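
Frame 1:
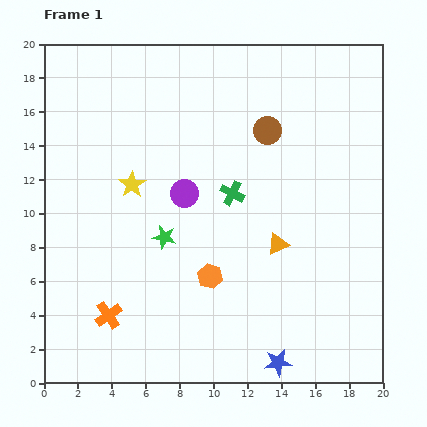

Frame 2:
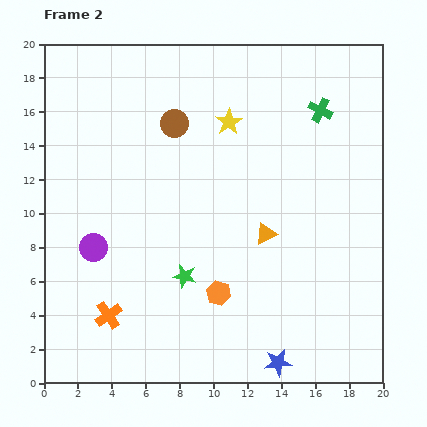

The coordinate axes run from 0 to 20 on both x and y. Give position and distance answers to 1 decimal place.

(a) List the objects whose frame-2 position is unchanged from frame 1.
the blue star, the orange cross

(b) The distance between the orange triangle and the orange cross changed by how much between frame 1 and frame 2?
-0.3

Distance in frame 1: 10.8. Distance in frame 2: 10.5.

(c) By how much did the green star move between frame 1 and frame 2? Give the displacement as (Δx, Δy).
(1.2, -2.3)

The green star was at (7.1, 8.6) in frame 1 and (8.3, 6.3) in frame 2.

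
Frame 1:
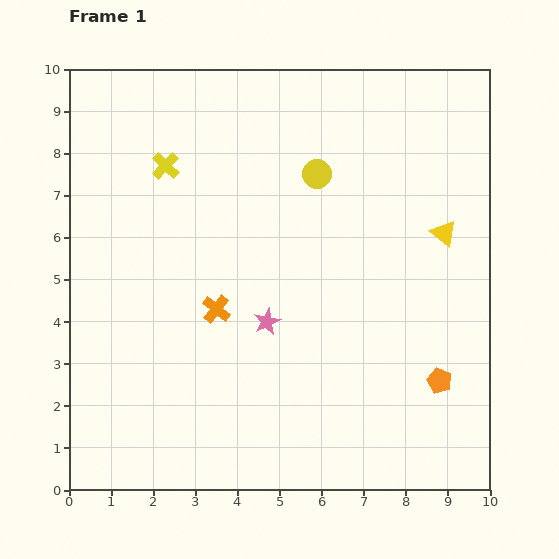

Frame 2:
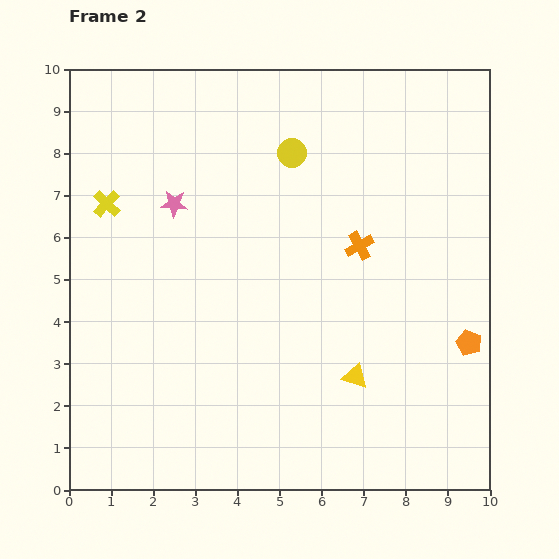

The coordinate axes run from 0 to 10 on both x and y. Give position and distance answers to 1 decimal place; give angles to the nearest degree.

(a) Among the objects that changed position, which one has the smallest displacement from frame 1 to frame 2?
the yellow circle

(moved 0.8)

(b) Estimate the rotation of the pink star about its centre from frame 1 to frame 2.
31° clockwise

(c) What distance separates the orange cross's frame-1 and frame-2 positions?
3.7

The orange cross moved from (3.5, 4.3) to (6.9, 5.8), a distance of √(3.4² + 1.5²) ≈ 3.7.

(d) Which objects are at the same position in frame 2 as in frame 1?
none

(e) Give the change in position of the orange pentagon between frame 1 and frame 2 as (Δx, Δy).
(0.7, 0.9)

The orange pentagon was at (8.8, 2.6) in frame 1 and (9.5, 3.5) in frame 2.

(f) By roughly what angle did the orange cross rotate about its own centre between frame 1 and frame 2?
23° clockwise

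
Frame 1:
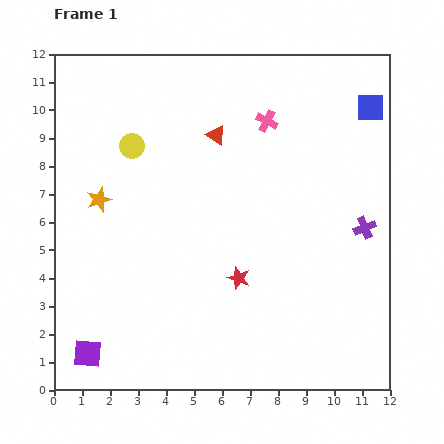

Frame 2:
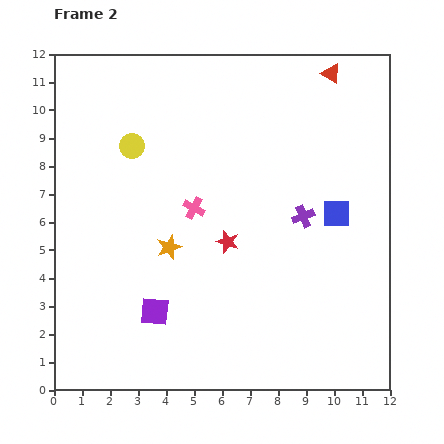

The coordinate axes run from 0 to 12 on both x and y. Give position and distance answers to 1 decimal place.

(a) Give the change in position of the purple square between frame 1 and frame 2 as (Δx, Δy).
(2.4, 1.5)

The purple square was at (1.2, 1.3) in frame 1 and (3.6, 2.8) in frame 2.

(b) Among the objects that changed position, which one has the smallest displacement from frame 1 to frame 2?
the red star

(moved 1.4)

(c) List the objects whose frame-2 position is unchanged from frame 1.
the yellow circle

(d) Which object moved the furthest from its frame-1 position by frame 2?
the red triangle

(moved 4.7; next 4.0)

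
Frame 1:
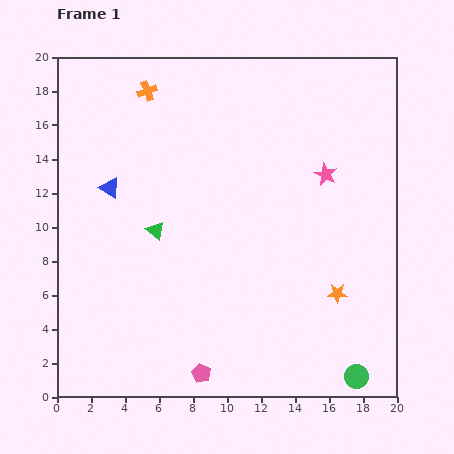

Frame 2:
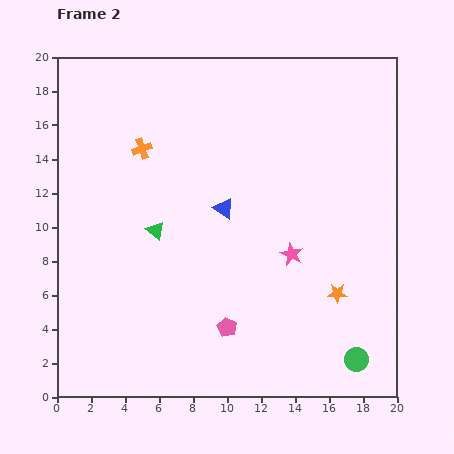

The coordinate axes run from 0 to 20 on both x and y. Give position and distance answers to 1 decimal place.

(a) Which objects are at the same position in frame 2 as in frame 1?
the orange star, the green triangle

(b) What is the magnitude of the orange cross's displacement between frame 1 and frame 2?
3.4

The orange cross moved from (5.3, 18.0) to (5.0, 14.6), a distance of √(0.3² + 3.4²) ≈ 3.4.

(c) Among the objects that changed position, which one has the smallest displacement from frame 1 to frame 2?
the green circle

(moved 1.0)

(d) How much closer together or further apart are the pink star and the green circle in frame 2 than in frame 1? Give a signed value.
-4.7

Distance in frame 1: 12.0. Distance in frame 2: 7.3.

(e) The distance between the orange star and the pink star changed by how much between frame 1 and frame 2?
-3.5

Distance in frame 1: 7.0. Distance in frame 2: 3.5.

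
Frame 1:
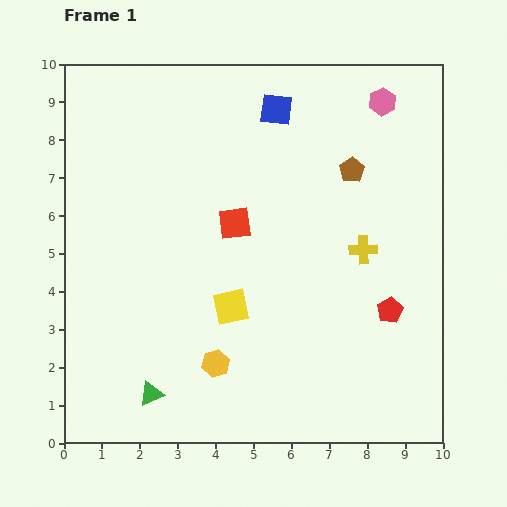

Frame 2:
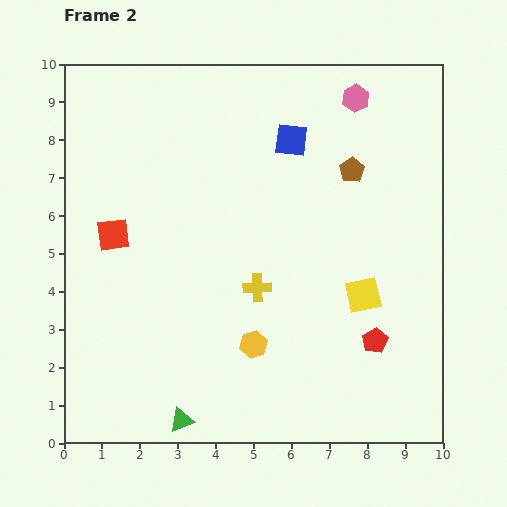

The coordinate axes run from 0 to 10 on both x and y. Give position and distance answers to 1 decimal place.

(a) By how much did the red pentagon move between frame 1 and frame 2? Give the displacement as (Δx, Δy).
(-0.4, -0.8)

The red pentagon was at (8.6, 3.5) in frame 1 and (8.2, 2.7) in frame 2.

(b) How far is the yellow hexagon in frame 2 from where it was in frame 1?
1.1

The yellow hexagon moved from (4.0, 2.1) to (5.0, 2.6), a distance of √(1.0² + 0.5²) ≈ 1.1.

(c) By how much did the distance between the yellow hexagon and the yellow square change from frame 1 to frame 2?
+1.6

Distance in frame 1: 1.6. Distance in frame 2: 3.2.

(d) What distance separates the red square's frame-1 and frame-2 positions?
3.2

The red square moved from (4.5, 5.8) to (1.3, 5.5), a distance of √(3.2² + 0.3²) ≈ 3.2.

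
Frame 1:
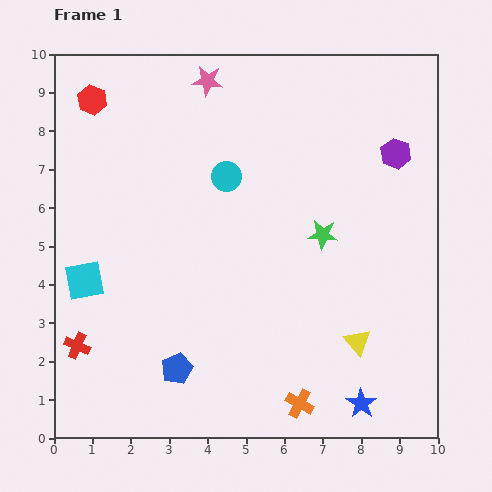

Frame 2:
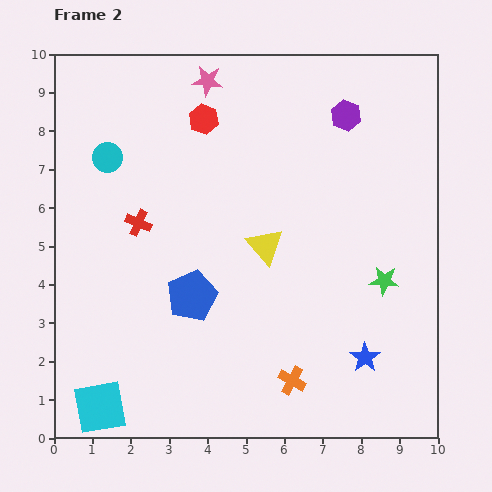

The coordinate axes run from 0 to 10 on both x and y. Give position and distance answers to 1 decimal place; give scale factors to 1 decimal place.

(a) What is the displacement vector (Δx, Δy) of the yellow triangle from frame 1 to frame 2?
(-2.4, 2.5)

The yellow triangle was at (7.9, 2.5) in frame 1 and (5.5, 5.0) in frame 2.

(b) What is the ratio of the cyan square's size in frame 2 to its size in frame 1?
1.4×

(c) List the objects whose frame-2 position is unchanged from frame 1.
the pink star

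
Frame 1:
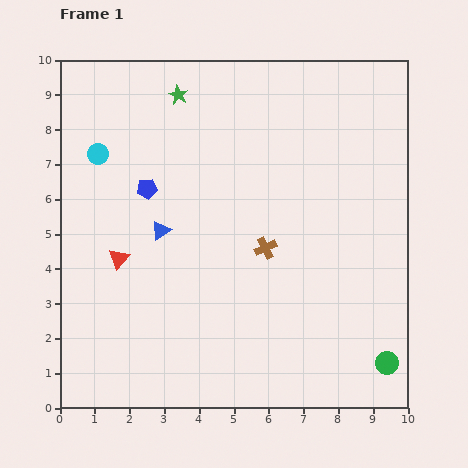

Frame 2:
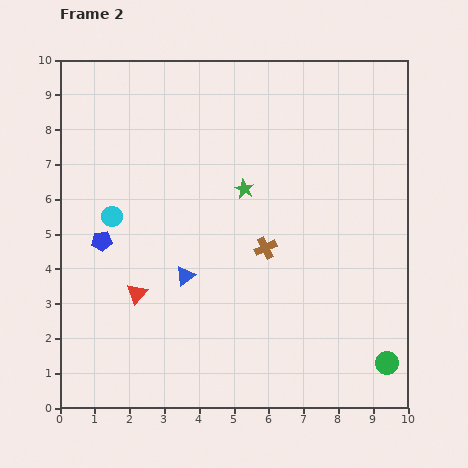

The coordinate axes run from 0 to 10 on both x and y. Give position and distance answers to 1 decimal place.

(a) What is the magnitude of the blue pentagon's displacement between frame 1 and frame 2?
2.0

The blue pentagon moved from (2.5, 6.3) to (1.2, 4.8), a distance of √(1.3² + 1.5²) ≈ 2.0.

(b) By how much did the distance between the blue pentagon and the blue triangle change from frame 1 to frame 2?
+1.3

Distance in frame 1: 1.3. Distance in frame 2: 2.6.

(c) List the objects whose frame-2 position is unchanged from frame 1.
the brown cross, the green circle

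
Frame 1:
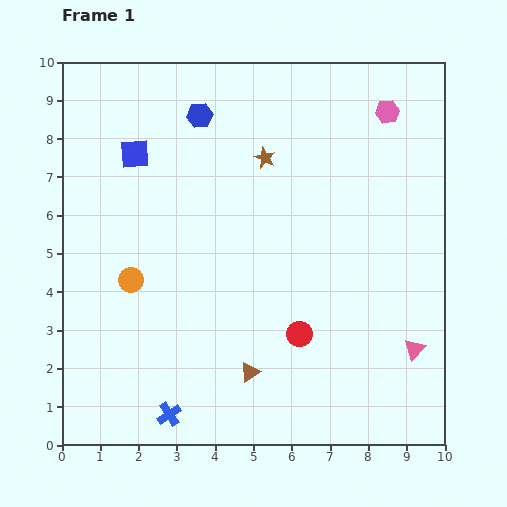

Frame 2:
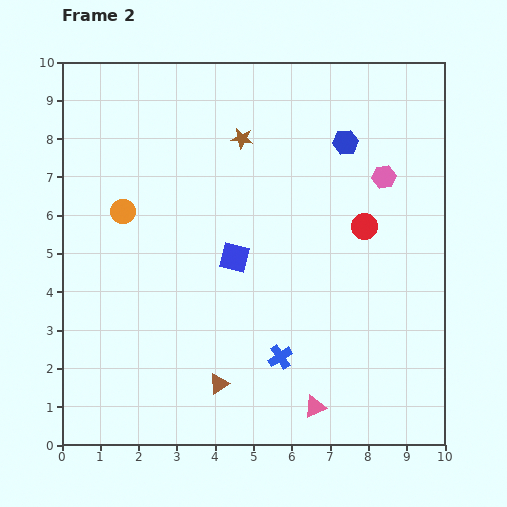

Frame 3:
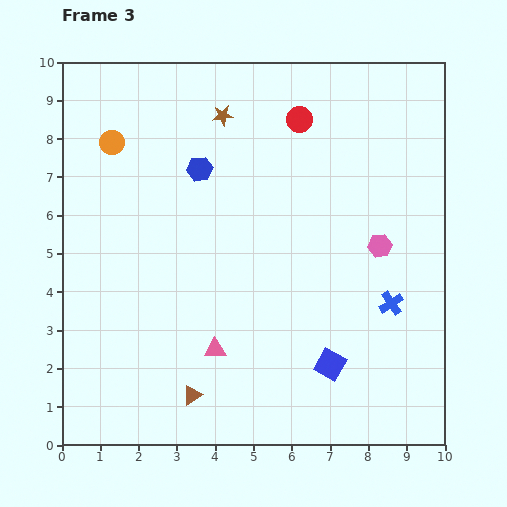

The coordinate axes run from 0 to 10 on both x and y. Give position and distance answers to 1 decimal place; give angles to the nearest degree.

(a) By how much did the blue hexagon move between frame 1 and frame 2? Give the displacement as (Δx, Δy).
(3.8, -0.7)

The blue hexagon was at (3.6, 8.6) in frame 1 and (7.4, 7.9) in frame 2.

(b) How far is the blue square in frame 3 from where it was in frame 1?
7.5

The blue square moved from (1.9, 7.6) to (7.0, 2.1), a distance of √(5.1² + 5.5²) ≈ 7.5.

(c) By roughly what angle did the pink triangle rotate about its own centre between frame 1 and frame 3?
45° clockwise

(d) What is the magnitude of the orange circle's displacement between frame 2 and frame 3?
1.8

The orange circle moved from (1.6, 6.1) to (1.3, 7.9), a distance of √(0.3² + 1.8²) ≈ 1.8.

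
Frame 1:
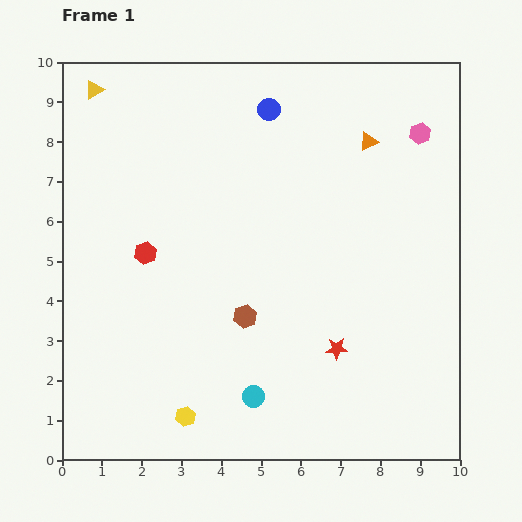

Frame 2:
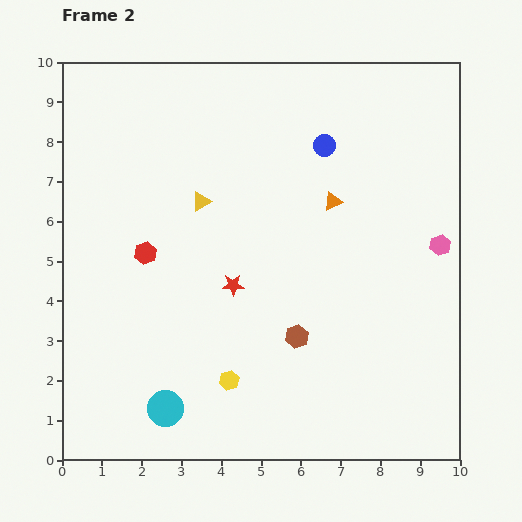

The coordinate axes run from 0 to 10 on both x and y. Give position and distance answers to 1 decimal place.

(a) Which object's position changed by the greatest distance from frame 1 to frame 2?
the yellow triangle

(moved 3.9; next 3.1)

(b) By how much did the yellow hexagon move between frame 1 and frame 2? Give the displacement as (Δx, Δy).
(1.1, 0.9)

The yellow hexagon was at (3.1, 1.1) in frame 1 and (4.2, 2.0) in frame 2.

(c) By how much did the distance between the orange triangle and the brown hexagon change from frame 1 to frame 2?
-1.9

Distance in frame 1: 5.4. Distance in frame 2: 3.5.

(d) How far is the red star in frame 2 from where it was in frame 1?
3.1

The red star moved from (6.9, 2.8) to (4.3, 4.4), a distance of √(2.6² + 1.6²) ≈ 3.1.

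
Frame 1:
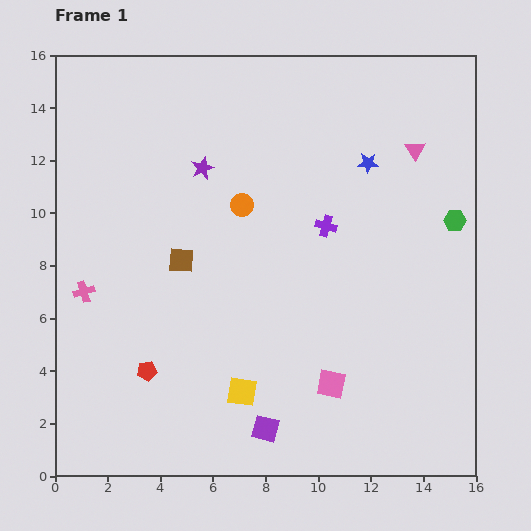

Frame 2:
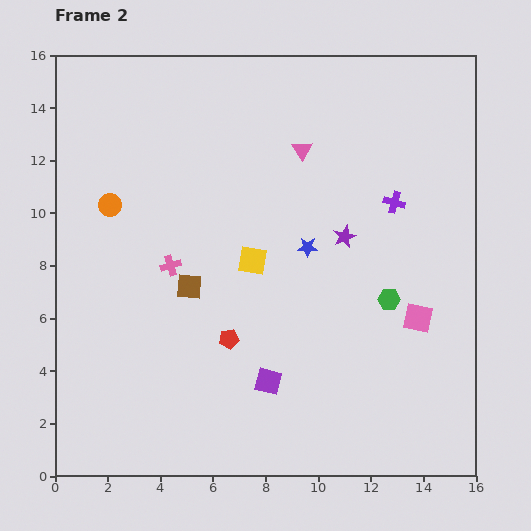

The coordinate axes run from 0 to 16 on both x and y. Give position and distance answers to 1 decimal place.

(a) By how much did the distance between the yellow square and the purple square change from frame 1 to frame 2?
+2.9

Distance in frame 1: 1.7. Distance in frame 2: 4.6.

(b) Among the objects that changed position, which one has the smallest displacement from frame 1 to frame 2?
the brown square

(moved 1.0)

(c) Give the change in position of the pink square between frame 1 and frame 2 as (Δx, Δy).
(3.3, 2.5)

The pink square was at (10.5, 3.5) in frame 1 and (13.8, 6.0) in frame 2.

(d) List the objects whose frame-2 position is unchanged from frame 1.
none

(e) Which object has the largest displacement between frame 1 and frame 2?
the purple star

(moved 6.0; next 5.0)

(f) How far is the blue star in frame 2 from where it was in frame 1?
3.9

The blue star moved from (11.9, 11.9) to (9.6, 8.7), a distance of √(2.3² + 3.2²) ≈ 3.9.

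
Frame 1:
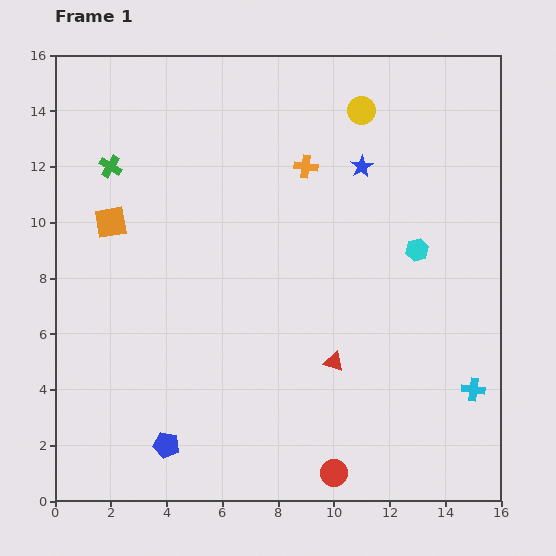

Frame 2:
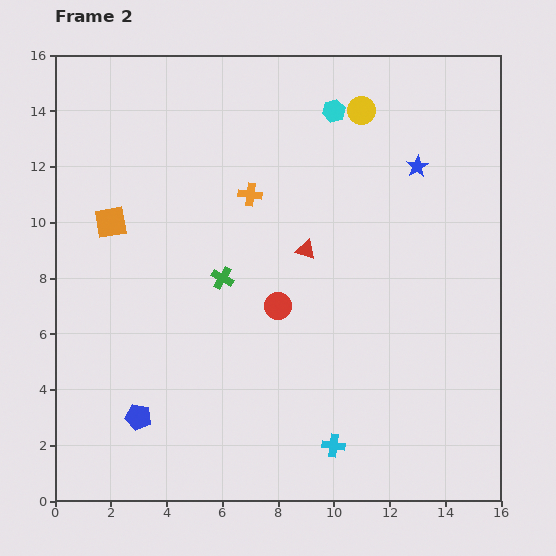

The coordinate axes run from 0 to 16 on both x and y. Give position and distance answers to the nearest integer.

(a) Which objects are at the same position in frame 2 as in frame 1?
the yellow circle, the orange square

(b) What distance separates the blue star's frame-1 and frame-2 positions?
2

The blue star moved from (11, 12) to (13, 12), a distance of √(2² + 0²) ≈ 2.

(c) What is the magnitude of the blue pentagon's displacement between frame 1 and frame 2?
1

The blue pentagon moved from (4, 2) to (3, 3), a distance of √(1² + 1²) ≈ 1.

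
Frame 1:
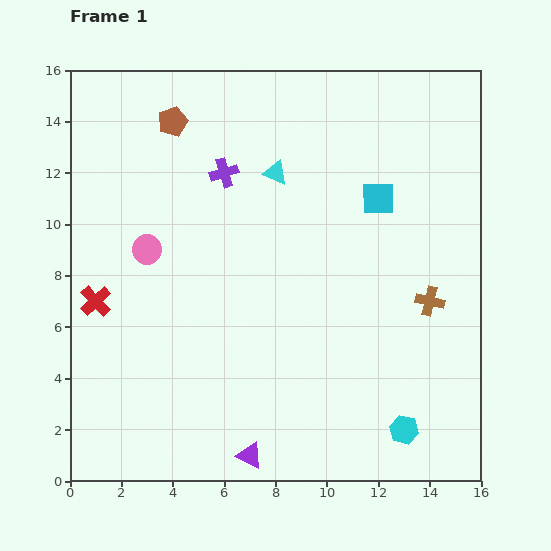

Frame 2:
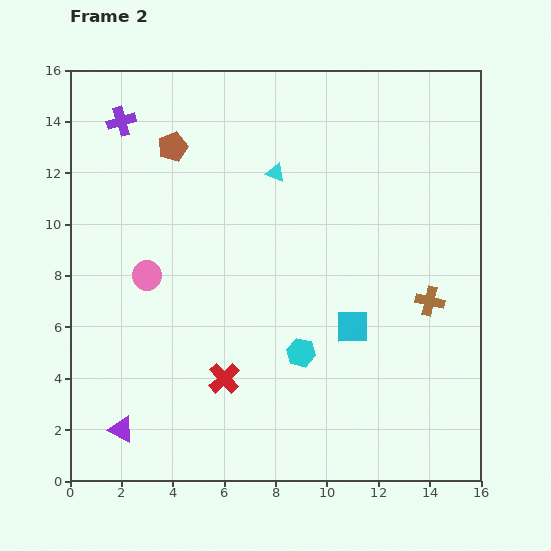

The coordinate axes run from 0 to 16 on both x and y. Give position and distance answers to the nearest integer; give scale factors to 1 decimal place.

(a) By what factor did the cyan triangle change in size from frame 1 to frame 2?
0.8×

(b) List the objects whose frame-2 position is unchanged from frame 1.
the brown cross, the cyan triangle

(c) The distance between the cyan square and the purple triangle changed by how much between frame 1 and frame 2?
-1

Distance in frame 1: 11. Distance in frame 2: 10.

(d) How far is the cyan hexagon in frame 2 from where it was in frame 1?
5

The cyan hexagon moved from (13, 2) to (9, 5), a distance of √(4² + 3²) ≈ 5.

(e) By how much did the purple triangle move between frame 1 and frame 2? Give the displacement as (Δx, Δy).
(-5, 1)

The purple triangle was at (7, 1) in frame 1 and (2, 2) in frame 2.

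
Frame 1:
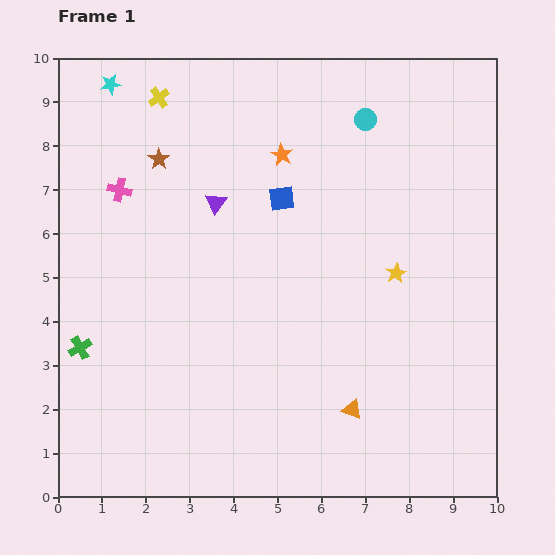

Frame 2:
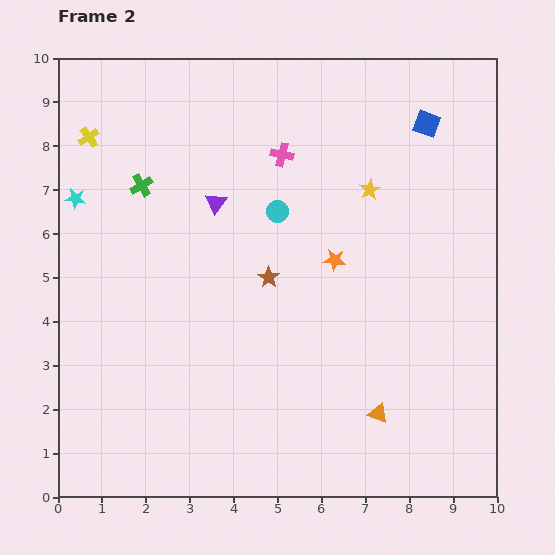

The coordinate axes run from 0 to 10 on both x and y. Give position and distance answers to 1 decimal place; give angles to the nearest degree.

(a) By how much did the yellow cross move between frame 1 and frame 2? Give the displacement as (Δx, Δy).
(-1.6, -0.9)

The yellow cross was at (2.3, 9.1) in frame 1 and (0.7, 8.2) in frame 2.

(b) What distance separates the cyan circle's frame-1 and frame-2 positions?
2.9

The cyan circle moved from (7.0, 8.6) to (5.0, 6.5), a distance of √(2.0² + 2.1²) ≈ 2.9.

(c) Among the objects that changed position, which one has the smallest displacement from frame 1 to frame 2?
the orange triangle

(moved 0.6)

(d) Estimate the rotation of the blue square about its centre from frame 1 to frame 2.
28° clockwise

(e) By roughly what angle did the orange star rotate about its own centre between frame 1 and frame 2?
23° counter-clockwise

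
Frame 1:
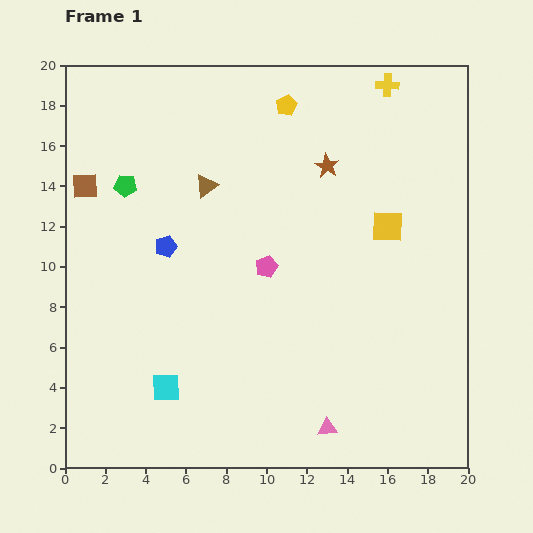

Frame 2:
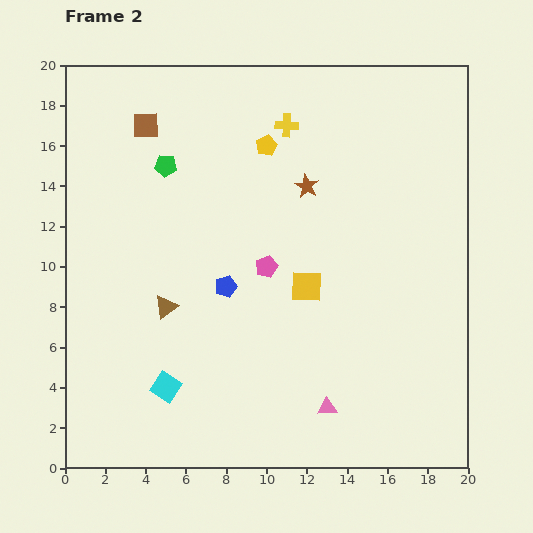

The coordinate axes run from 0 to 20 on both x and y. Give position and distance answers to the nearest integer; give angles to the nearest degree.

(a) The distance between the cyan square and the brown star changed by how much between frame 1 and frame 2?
-2

Distance in frame 1: 14. Distance in frame 2: 12.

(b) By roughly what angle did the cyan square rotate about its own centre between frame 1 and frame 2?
35° clockwise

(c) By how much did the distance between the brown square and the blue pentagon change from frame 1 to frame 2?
+4

Distance in frame 1: 5. Distance in frame 2: 9.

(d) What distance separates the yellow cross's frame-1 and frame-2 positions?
5

The yellow cross moved from (16, 19) to (11, 17), a distance of √(5² + 2²) ≈ 5.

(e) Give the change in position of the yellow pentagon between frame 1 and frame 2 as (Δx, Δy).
(-1, -2)

The yellow pentagon was at (11, 18) in frame 1 and (10, 16) in frame 2.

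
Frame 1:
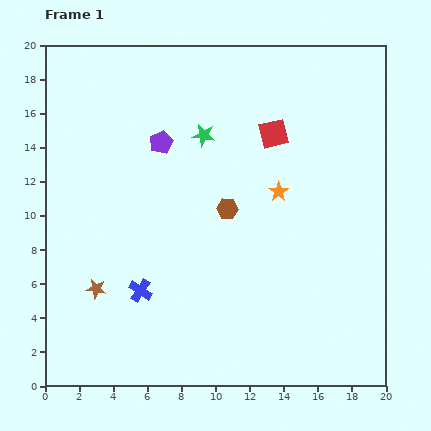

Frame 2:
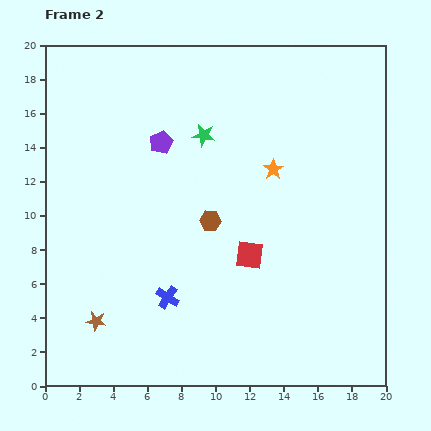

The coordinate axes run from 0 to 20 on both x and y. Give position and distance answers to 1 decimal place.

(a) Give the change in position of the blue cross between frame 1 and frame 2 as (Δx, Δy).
(1.6, -0.4)

The blue cross was at (5.6, 5.6) in frame 1 and (7.2, 5.2) in frame 2.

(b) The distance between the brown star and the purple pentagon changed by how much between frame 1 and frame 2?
+1.8

Distance in frame 1: 9.4. Distance in frame 2: 11.2.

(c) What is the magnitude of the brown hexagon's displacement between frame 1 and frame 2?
1.2

The brown hexagon moved from (10.7, 10.4) to (9.7, 9.7), a distance of √(1.0² + 0.7²) ≈ 1.2.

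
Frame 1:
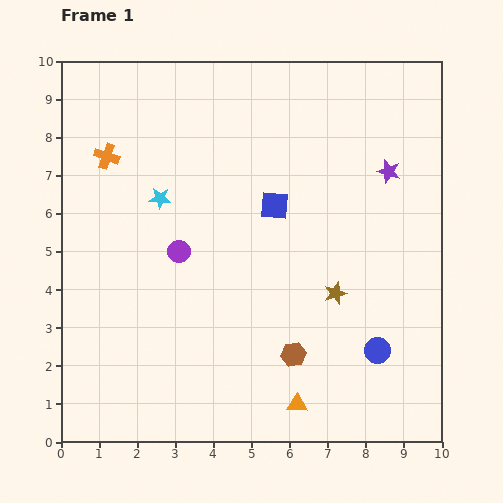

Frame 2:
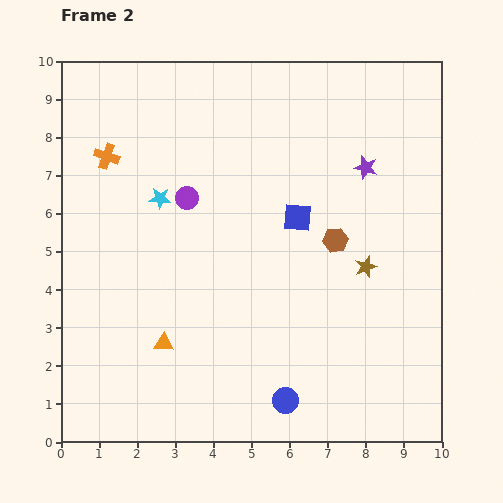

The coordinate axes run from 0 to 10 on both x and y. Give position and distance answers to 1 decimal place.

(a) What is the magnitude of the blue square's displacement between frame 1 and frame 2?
0.7

The blue square moved from (5.6, 6.2) to (6.2, 5.9), a distance of √(0.6² + 0.3²) ≈ 0.7.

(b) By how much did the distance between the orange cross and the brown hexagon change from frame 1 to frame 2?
-0.7

Distance in frame 1: 7.1. Distance in frame 2: 6.4.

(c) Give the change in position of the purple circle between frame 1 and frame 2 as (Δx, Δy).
(0.2, 1.4)

The purple circle was at (3.1, 5.0) in frame 1 and (3.3, 6.4) in frame 2.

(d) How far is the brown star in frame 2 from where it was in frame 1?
1.1

The brown star moved from (7.2, 3.9) to (8.0, 4.6), a distance of √(0.8² + 0.7²) ≈ 1.1.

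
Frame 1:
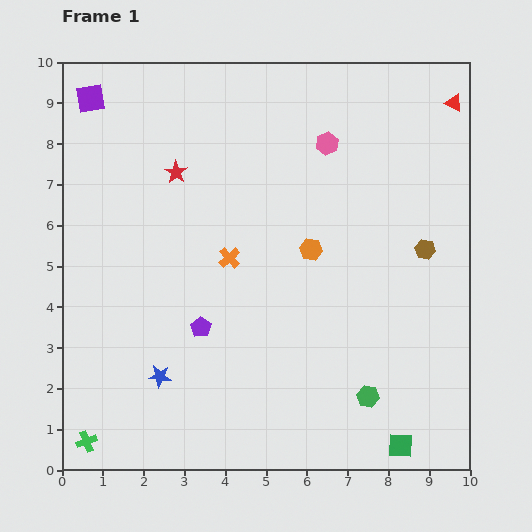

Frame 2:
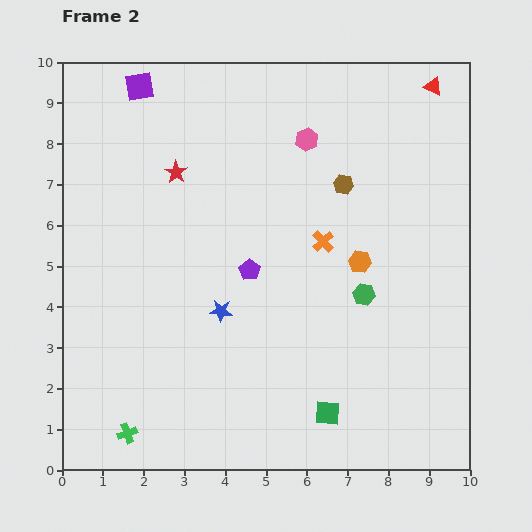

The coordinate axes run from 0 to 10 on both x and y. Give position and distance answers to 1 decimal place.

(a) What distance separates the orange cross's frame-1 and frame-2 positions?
2.3

The orange cross moved from (4.1, 5.2) to (6.4, 5.6), a distance of √(2.3² + 0.4²) ≈ 2.3.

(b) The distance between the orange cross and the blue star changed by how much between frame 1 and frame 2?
-0.4

Distance in frame 1: 3.4. Distance in frame 2: 3.0.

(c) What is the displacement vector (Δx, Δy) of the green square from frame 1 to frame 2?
(-1.8, 0.8)

The green square was at (8.3, 0.6) in frame 1 and (6.5, 1.4) in frame 2.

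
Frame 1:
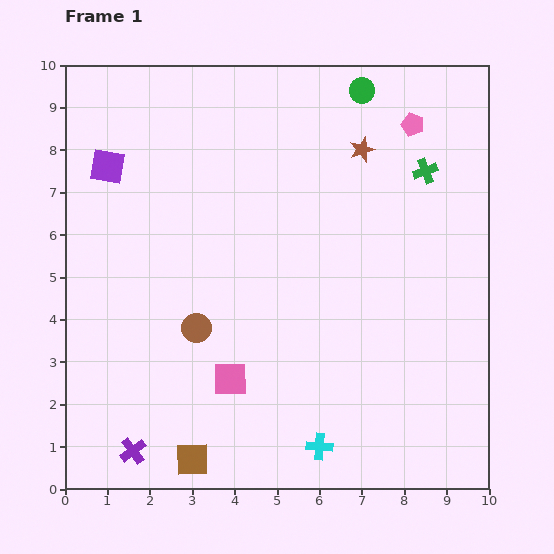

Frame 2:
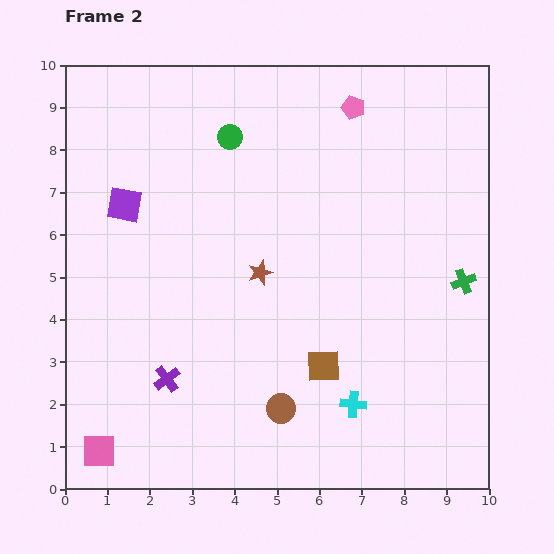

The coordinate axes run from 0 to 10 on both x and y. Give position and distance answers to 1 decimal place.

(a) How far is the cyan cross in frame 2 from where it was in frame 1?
1.3

The cyan cross moved from (6.0, 1.0) to (6.8, 2.0), a distance of √(0.8² + 1.0²) ≈ 1.3.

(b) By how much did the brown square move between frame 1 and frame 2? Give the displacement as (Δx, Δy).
(3.1, 2.2)

The brown square was at (3.0, 0.7) in frame 1 and (6.1, 2.9) in frame 2.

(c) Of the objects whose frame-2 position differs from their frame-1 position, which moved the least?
the purple square

(moved 1.0)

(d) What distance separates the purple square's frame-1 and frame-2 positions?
1.0

The purple square moved from (1.0, 7.6) to (1.4, 6.7), a distance of √(0.4² + 0.9²) ≈ 1.0.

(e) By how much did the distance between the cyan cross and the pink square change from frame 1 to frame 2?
+3.5

Distance in frame 1: 2.6. Distance in frame 2: 6.1.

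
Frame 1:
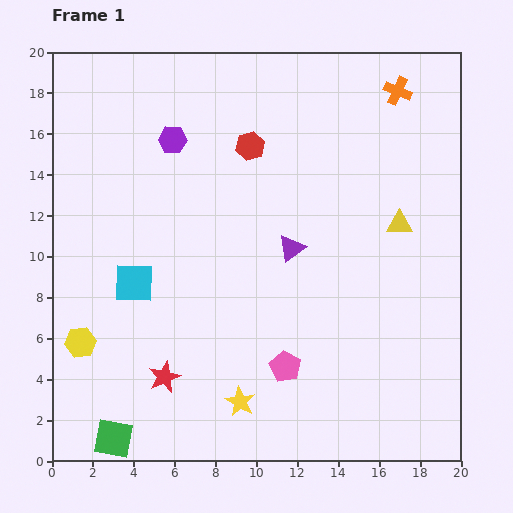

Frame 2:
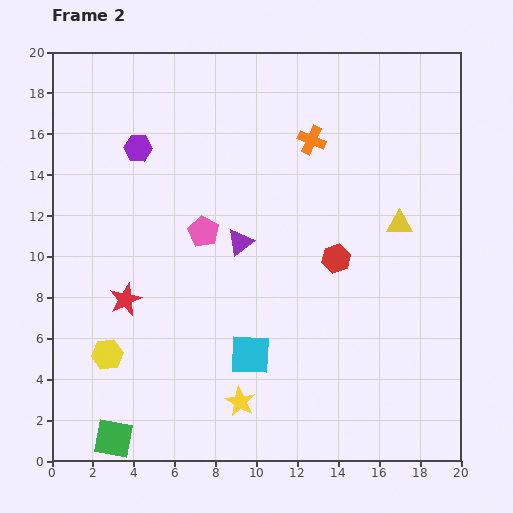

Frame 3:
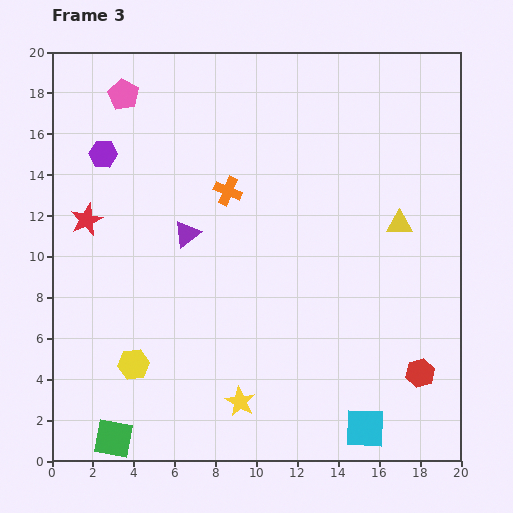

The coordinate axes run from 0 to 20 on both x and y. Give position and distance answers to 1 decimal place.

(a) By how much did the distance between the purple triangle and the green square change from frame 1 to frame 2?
-1.3

Distance in frame 1: 12.7. Distance in frame 2: 11.4.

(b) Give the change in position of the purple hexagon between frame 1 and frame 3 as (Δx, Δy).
(-3.4, -0.7)

The purple hexagon was at (5.9, 15.7) in frame 1 and (2.5, 15.0) in frame 3.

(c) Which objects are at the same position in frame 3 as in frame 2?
the yellow triangle, the yellow star, the green square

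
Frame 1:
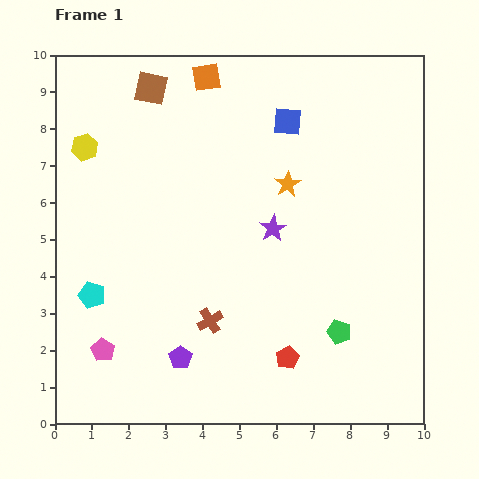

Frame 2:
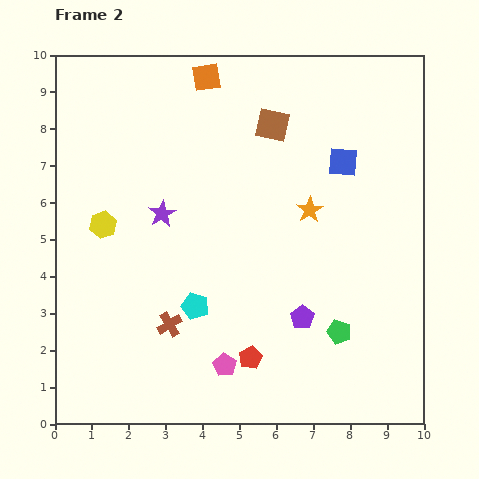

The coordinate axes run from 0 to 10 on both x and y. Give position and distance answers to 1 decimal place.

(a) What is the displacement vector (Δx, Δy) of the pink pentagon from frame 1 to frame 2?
(3.3, -0.4)

The pink pentagon was at (1.3, 2.0) in frame 1 and (4.6, 1.6) in frame 2.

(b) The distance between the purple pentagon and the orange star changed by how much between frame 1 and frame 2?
-2.6

Distance in frame 1: 5.5. Distance in frame 2: 2.9.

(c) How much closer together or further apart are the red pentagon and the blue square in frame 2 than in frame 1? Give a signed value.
-0.5

Distance in frame 1: 6.4. Distance in frame 2: 5.9.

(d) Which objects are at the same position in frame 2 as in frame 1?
the green pentagon, the orange square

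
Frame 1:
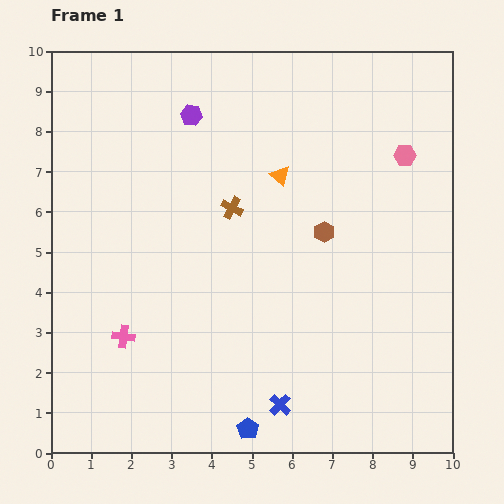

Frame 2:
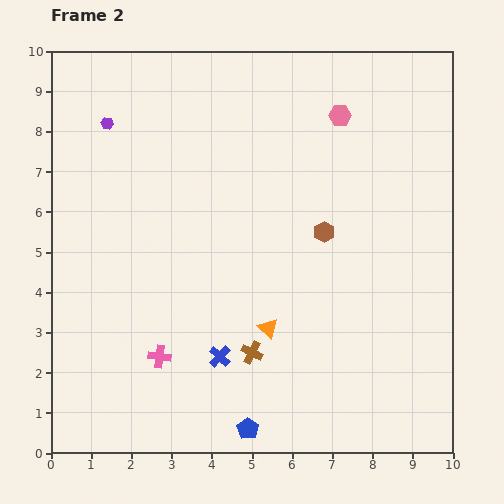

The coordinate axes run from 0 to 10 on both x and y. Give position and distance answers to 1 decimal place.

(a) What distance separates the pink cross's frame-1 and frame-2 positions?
1.0

The pink cross moved from (1.8, 2.9) to (2.7, 2.4), a distance of √(0.9² + 0.5²) ≈ 1.0.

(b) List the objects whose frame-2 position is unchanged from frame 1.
the blue pentagon, the brown hexagon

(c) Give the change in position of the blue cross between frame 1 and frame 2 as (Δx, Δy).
(-1.5, 1.2)

The blue cross was at (5.7, 1.2) in frame 1 and (4.2, 2.4) in frame 2.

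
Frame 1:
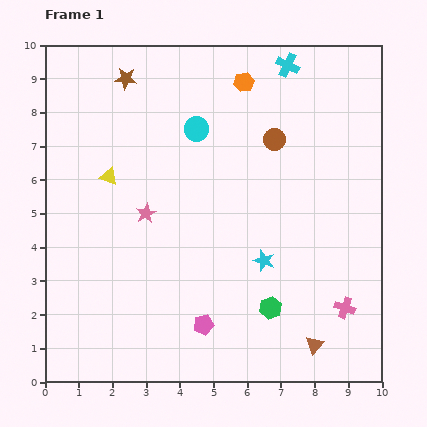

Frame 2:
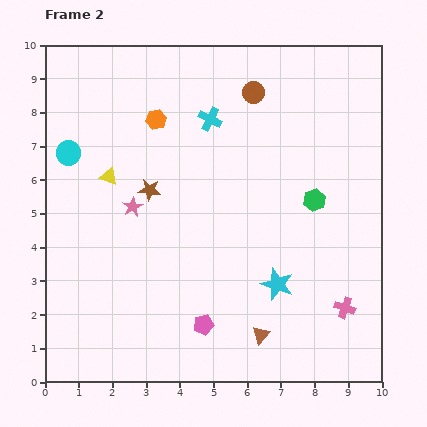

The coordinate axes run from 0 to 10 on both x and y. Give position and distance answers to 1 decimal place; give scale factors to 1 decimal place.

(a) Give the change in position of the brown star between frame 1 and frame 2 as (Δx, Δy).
(0.7, -3.3)

The brown star was at (2.4, 9.0) in frame 1 and (3.1, 5.7) in frame 2.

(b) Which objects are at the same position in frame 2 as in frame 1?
the pink cross, the yellow triangle, the pink pentagon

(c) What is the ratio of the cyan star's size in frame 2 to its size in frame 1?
1.6×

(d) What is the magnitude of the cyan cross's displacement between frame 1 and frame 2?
2.8

The cyan cross moved from (7.2, 9.4) to (4.9, 7.8), a distance of √(2.3² + 1.6²) ≈ 2.8.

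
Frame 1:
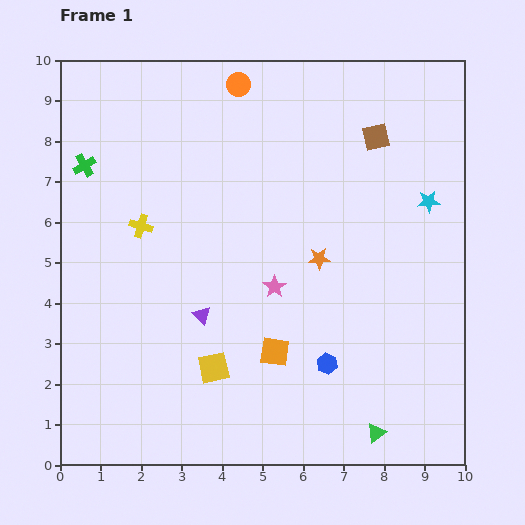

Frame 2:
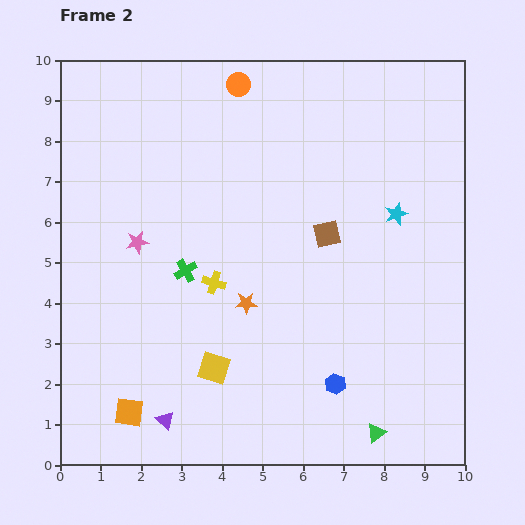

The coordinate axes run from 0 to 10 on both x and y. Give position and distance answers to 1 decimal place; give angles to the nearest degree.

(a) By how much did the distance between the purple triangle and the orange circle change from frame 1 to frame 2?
+2.7

Distance in frame 1: 5.8. Distance in frame 2: 8.5.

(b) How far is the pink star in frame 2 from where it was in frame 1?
3.6

The pink star moved from (5.3, 4.4) to (1.9, 5.5), a distance of √(3.4² + 1.1²) ≈ 3.6.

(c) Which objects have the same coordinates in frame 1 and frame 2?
the orange circle, the yellow square, the green triangle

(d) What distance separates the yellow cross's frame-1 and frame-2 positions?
2.3

The yellow cross moved from (2.0, 5.9) to (3.8, 4.5), a distance of √(1.8² + 1.4²) ≈ 2.3.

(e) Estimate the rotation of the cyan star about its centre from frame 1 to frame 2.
15° counter-clockwise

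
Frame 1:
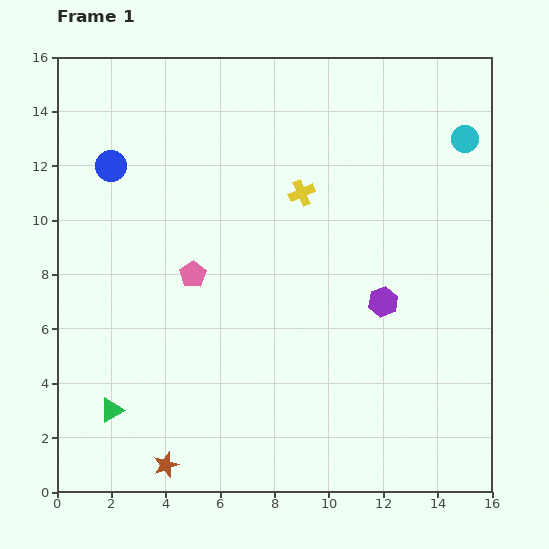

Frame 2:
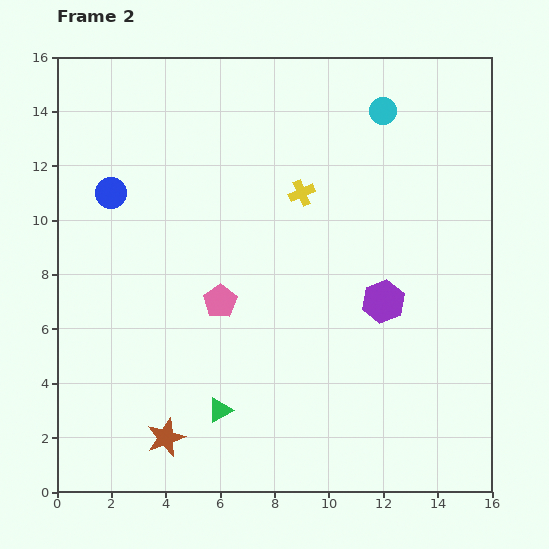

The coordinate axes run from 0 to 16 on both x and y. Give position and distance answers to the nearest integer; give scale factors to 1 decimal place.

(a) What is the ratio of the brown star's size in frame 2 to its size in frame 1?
1.5×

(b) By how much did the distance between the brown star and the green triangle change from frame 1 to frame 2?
-1

Distance in frame 1: 3. Distance in frame 2: 2.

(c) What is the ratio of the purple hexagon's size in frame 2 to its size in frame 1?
1.4×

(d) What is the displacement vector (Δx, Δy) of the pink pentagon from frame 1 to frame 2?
(1, -1)

The pink pentagon was at (5, 8) in frame 1 and (6, 7) in frame 2.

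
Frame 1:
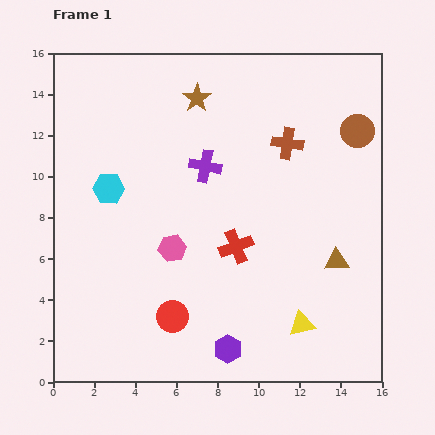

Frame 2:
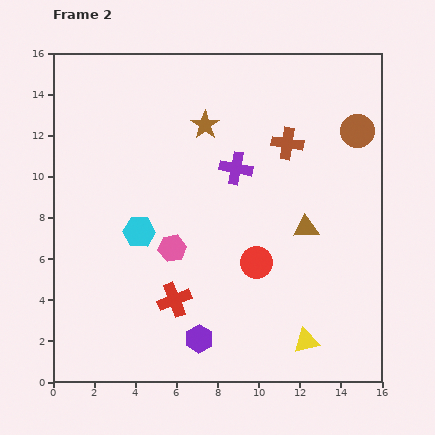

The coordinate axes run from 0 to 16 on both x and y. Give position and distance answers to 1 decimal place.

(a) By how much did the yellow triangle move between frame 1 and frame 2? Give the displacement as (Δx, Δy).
(0.2, -0.8)

The yellow triangle was at (12.1, 2.8) in frame 1 and (12.3, 2.0) in frame 2.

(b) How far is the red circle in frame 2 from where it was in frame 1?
4.9

The red circle moved from (5.8, 3.2) to (9.9, 5.8), a distance of √(4.1² + 2.6²) ≈ 4.9.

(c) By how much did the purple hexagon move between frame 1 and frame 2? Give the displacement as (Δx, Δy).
(-1.4, 0.5)

The purple hexagon was at (8.5, 1.6) in frame 1 and (7.1, 2.1) in frame 2.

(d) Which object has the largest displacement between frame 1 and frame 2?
the red circle

(moved 4.9; next 4.0)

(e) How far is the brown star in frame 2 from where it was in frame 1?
1.4

The brown star moved from (7.0, 13.8) to (7.4, 12.5), a distance of √(0.4² + 1.3²) ≈ 1.4.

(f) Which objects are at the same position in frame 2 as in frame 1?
the pink hexagon, the brown circle, the brown cross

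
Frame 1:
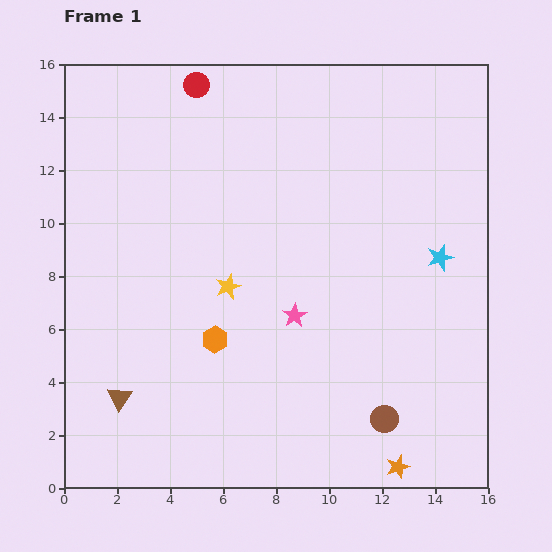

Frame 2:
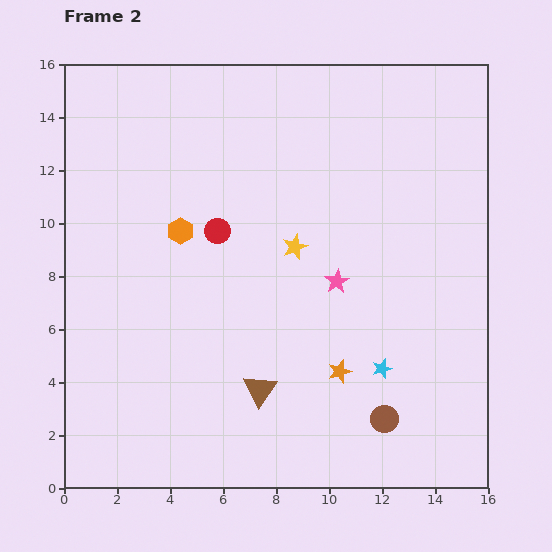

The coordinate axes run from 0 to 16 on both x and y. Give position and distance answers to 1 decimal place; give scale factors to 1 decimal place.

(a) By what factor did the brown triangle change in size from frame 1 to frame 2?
1.4×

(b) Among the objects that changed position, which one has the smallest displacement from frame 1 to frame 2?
the pink star

(moved 2.1)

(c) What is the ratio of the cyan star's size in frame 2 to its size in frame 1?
0.8×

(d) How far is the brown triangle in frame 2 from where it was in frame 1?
5.3

The brown triangle moved from (2.1, 3.4) to (7.4, 3.7), a distance of √(5.3² + 0.3²) ≈ 5.3.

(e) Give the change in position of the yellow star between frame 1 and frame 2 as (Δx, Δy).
(2.5, 1.5)

The yellow star was at (6.2, 7.6) in frame 1 and (8.7, 9.1) in frame 2.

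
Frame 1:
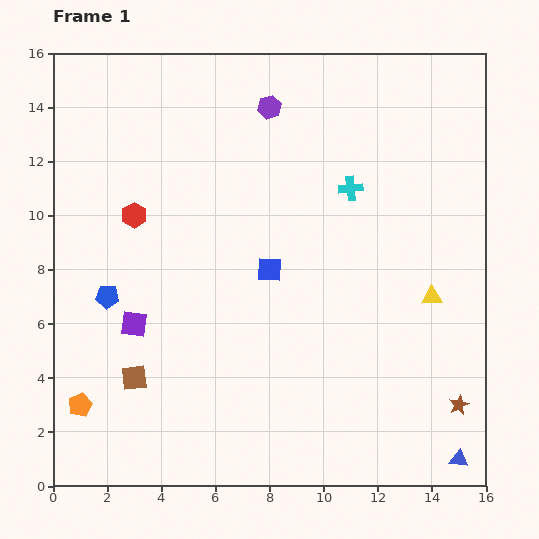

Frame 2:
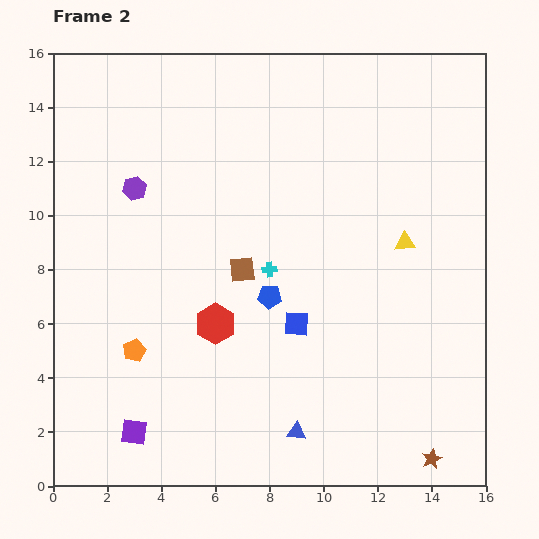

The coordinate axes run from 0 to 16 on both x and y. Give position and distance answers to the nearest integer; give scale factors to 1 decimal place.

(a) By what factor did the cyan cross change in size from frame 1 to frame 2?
0.6×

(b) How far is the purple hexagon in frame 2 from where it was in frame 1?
6

The purple hexagon moved from (8, 14) to (3, 11), a distance of √(5² + 3²) ≈ 6.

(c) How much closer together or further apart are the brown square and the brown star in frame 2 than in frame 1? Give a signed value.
-2

Distance in frame 1: 12. Distance in frame 2: 10.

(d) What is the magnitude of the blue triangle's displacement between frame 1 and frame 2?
6

The blue triangle moved from (15, 1) to (9, 2), a distance of √(6² + 1²) ≈ 6.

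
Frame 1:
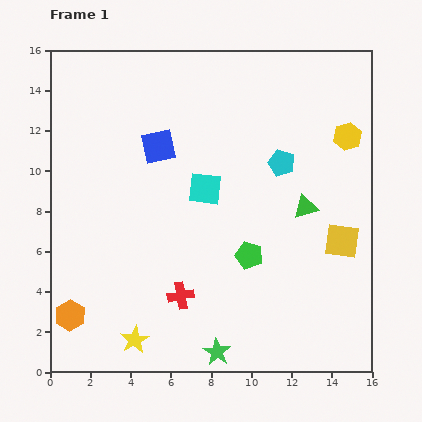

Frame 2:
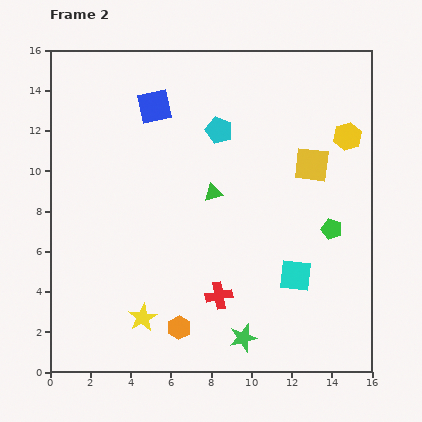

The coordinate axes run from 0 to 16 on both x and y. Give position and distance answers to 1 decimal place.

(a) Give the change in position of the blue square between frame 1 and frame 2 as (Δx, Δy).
(-0.2, 2.0)

The blue square was at (5.4, 11.2) in frame 1 and (5.2, 13.2) in frame 2.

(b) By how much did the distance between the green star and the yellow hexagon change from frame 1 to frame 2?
-1.2

Distance in frame 1: 12.5. Distance in frame 2: 11.3.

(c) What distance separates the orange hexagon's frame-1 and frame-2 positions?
5.4

The orange hexagon moved from (1.0, 2.8) to (6.4, 2.2), a distance of √(5.4² + 0.6²) ≈ 5.4.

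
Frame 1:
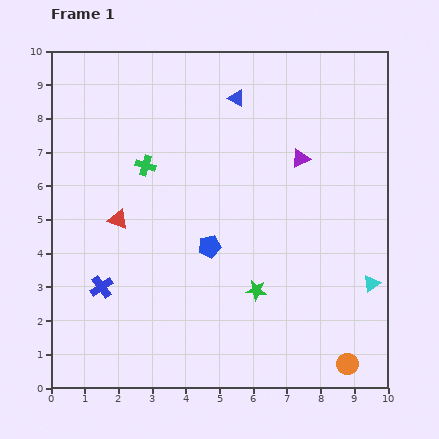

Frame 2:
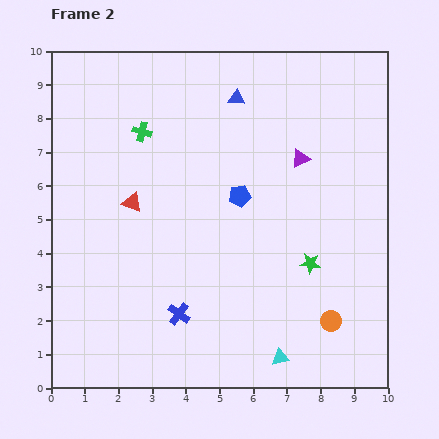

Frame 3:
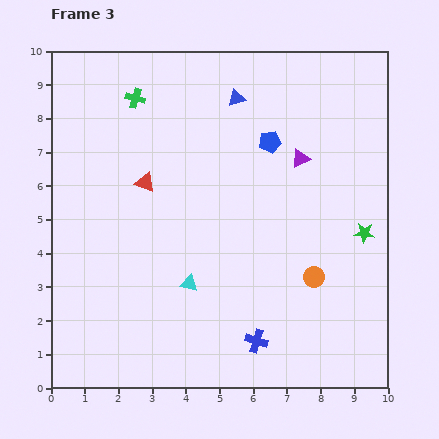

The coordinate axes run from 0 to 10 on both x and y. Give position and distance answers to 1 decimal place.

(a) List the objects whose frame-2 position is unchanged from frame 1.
the purple triangle, the blue triangle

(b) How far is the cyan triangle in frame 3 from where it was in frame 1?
5.4

The cyan triangle moved from (9.5, 3.1) to (4.1, 3.1), a distance of √(5.4² + 0.0²) ≈ 5.4.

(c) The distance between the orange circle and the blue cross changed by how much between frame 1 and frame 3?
-5.2

Distance in frame 1: 7.7. Distance in frame 3: 2.5.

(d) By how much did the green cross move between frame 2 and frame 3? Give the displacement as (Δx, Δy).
(-0.2, 1.0)

The green cross was at (2.7, 7.6) in frame 2 and (2.5, 8.6) in frame 3.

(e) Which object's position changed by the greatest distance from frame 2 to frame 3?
the cyan triangle

(moved 3.5; next 2.4)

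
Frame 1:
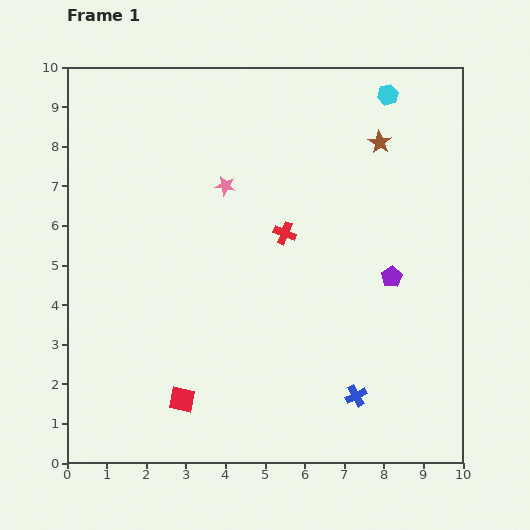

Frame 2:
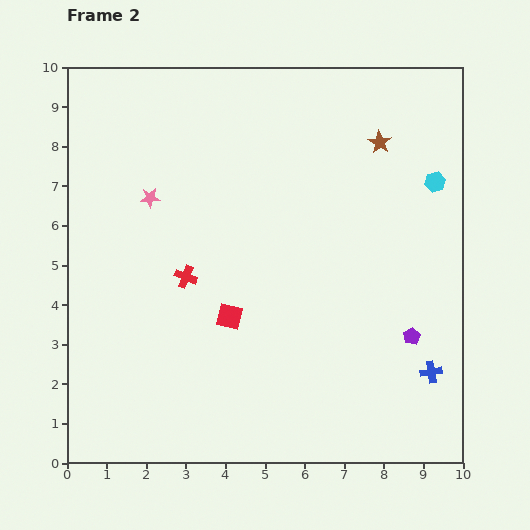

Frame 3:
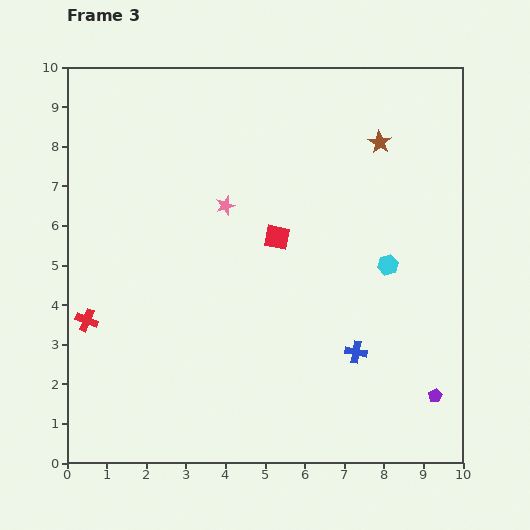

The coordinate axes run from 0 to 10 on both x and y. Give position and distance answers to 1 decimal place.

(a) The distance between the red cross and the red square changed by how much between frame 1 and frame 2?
-3.4

Distance in frame 1: 4.9. Distance in frame 2: 1.5.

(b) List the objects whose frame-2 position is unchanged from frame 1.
the brown star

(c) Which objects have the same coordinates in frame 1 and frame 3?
the brown star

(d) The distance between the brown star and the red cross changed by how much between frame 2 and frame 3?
+2.7

Distance in frame 2: 6.0. Distance in frame 3: 8.7.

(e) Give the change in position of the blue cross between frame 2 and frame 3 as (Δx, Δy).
(-1.9, 0.5)

The blue cross was at (9.2, 2.3) in frame 2 and (7.3, 2.8) in frame 3.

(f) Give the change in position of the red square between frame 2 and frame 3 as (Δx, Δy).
(1.2, 2.0)

The red square was at (4.1, 3.7) in frame 2 and (5.3, 5.7) in frame 3.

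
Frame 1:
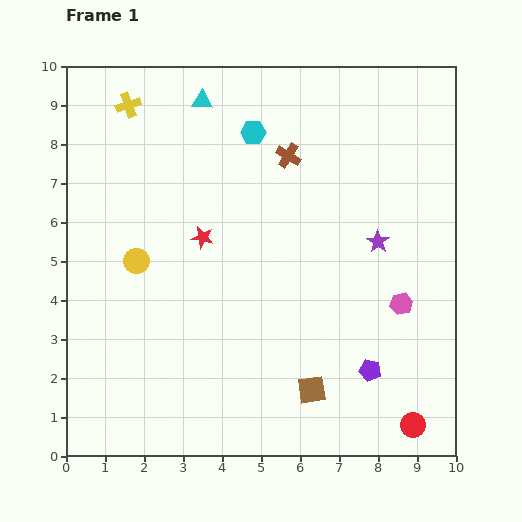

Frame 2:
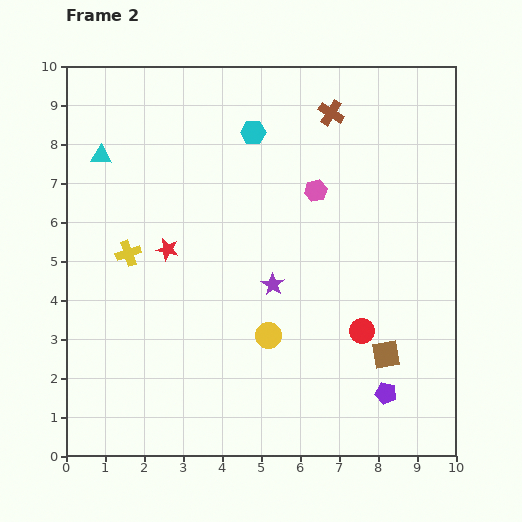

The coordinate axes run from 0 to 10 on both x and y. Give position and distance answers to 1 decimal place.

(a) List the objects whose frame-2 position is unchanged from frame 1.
the cyan hexagon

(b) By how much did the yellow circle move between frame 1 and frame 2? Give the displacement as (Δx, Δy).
(3.4, -1.9)

The yellow circle was at (1.8, 5.0) in frame 1 and (5.2, 3.1) in frame 2.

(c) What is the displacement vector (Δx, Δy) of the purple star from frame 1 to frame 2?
(-2.7, -1.1)

The purple star was at (8.0, 5.5) in frame 1 and (5.3, 4.4) in frame 2.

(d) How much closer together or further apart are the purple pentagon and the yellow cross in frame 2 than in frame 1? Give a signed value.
-1.7

Distance in frame 1: 9.2. Distance in frame 2: 7.5.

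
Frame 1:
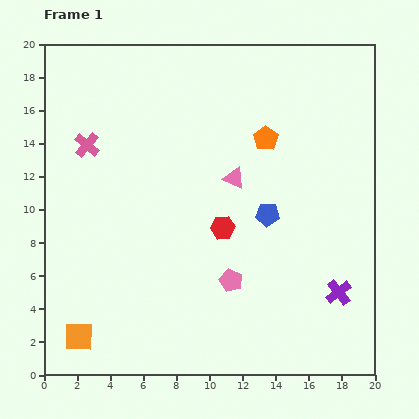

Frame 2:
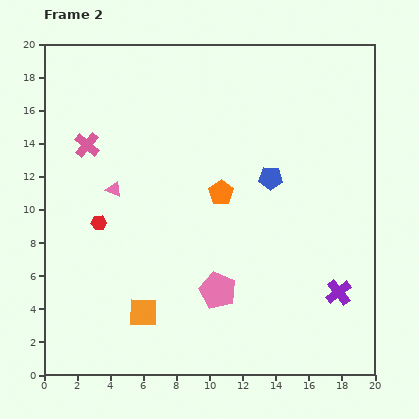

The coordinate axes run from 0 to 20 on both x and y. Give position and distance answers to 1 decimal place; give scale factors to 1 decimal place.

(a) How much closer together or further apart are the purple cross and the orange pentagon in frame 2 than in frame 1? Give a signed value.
-1.0

Distance in frame 1: 10.3. Distance in frame 2: 9.3.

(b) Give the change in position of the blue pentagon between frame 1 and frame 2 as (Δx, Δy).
(0.2, 2.2)

The blue pentagon was at (13.5, 9.7) in frame 1 and (13.7, 11.9) in frame 2.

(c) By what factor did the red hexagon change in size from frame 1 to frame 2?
0.6×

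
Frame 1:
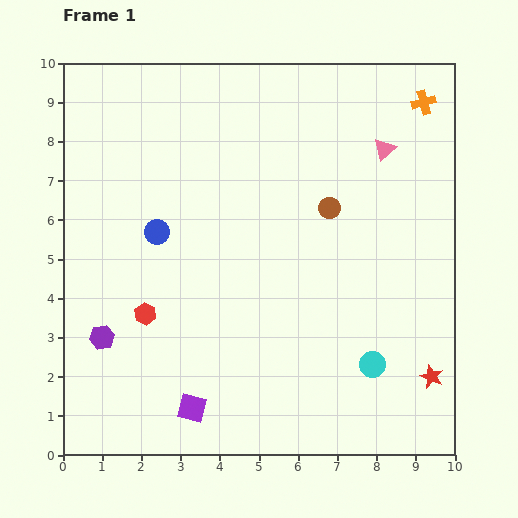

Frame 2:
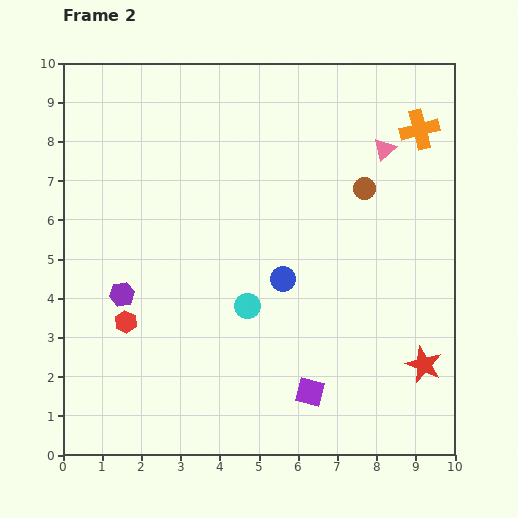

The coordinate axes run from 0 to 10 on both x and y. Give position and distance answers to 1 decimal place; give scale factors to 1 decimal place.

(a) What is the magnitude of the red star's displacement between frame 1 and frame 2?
0.4

The red star moved from (9.4, 2.0) to (9.2, 2.3), a distance of √(0.2² + 0.3²) ≈ 0.4.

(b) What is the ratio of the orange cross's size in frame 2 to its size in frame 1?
1.6×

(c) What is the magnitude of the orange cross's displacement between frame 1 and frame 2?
0.7

The orange cross moved from (9.2, 9.0) to (9.1, 8.3), a distance of √(0.1² + 0.7²) ≈ 0.7.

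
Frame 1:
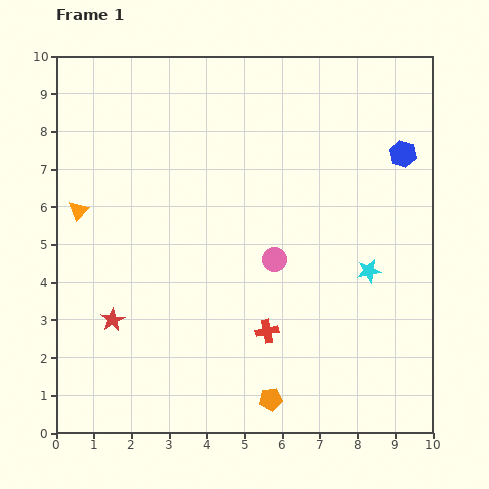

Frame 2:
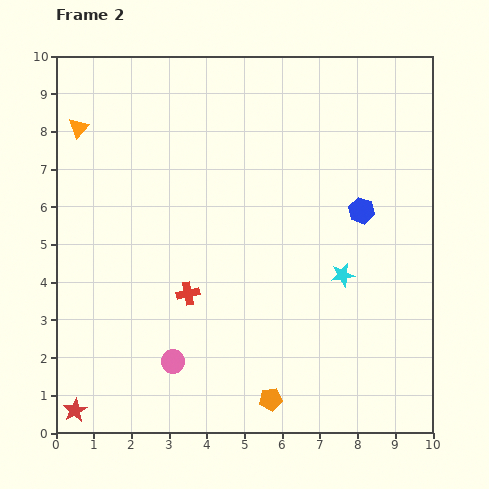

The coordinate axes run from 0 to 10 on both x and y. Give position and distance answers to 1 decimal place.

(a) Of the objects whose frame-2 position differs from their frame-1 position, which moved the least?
the cyan star

(moved 0.7)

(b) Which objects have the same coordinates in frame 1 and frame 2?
the orange pentagon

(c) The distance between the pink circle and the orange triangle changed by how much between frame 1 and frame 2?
+1.3

Distance in frame 1: 5.4. Distance in frame 2: 6.7.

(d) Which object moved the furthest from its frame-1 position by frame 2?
the pink circle

(moved 3.8; next 2.6)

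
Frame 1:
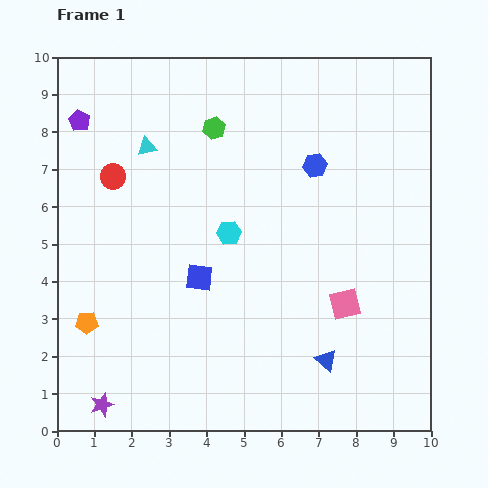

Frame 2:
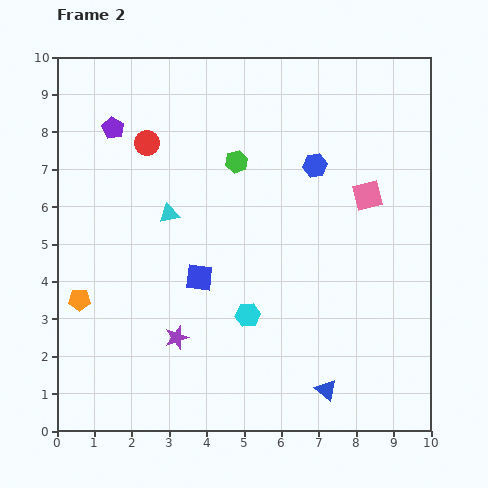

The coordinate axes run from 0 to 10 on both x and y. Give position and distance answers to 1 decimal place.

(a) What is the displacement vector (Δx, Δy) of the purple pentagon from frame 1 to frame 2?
(0.9, -0.2)

The purple pentagon was at (0.6, 8.3) in frame 1 and (1.5, 8.1) in frame 2.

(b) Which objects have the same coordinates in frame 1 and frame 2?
the blue square, the blue hexagon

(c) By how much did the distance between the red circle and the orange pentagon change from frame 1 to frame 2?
+0.6

Distance in frame 1: 4.0. Distance in frame 2: 4.6.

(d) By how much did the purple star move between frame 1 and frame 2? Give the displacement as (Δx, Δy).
(2.0, 1.8)

The purple star was at (1.2, 0.7) in frame 1 and (3.2, 2.5) in frame 2.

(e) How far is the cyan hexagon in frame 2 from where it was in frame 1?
2.3

The cyan hexagon moved from (4.6, 5.3) to (5.1, 3.1), a distance of √(0.5² + 2.2²) ≈ 2.3.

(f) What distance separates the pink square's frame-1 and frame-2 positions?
3.0

The pink square moved from (7.7, 3.4) to (8.3, 6.3), a distance of √(0.6² + 2.9²) ≈ 3.0.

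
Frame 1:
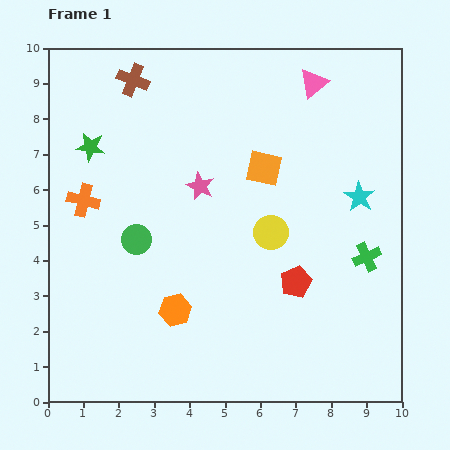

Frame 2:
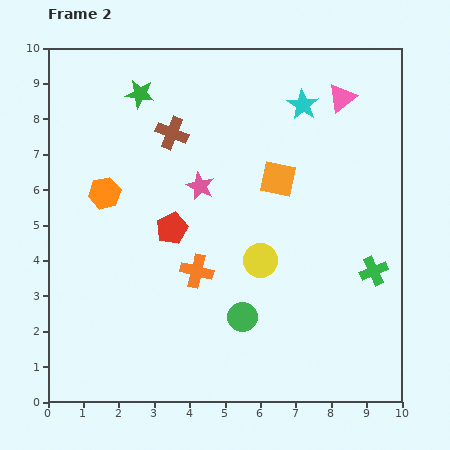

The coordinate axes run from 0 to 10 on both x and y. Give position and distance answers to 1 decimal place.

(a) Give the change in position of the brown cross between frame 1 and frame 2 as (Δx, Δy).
(1.1, -1.5)

The brown cross was at (2.4, 9.1) in frame 1 and (3.5, 7.6) in frame 2.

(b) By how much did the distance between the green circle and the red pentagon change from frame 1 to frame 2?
-1.5

Distance in frame 1: 4.7. Distance in frame 2: 3.2.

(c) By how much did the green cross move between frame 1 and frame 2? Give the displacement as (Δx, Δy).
(0.2, -0.4)

The green cross was at (9.0, 4.1) in frame 1 and (9.2, 3.7) in frame 2.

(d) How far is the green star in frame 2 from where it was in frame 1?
2.1

The green star moved from (1.2, 7.2) to (2.6, 8.7), a distance of √(1.4² + 1.5²) ≈ 2.1.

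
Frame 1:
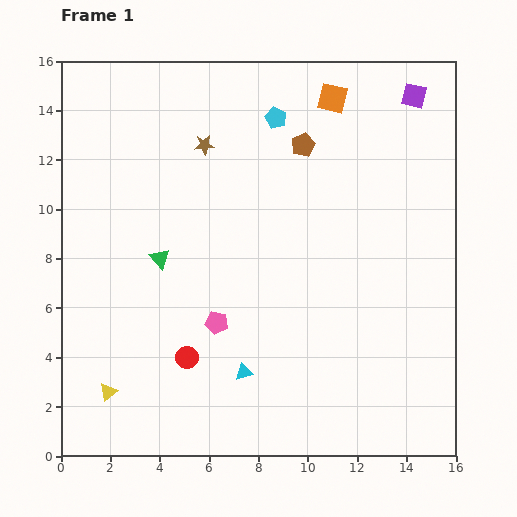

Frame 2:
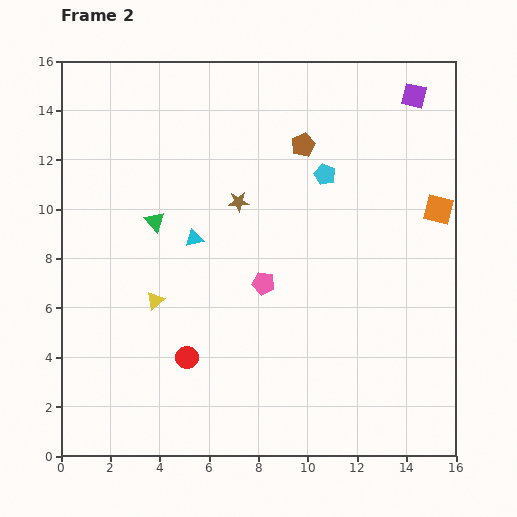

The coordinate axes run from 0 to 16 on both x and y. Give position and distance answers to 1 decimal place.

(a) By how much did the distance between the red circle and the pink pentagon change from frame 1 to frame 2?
+2.5

Distance in frame 1: 1.8. Distance in frame 2: 4.3.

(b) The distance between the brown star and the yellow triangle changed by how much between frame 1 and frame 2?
-5.5

Distance in frame 1: 10.7. Distance in frame 2: 5.2.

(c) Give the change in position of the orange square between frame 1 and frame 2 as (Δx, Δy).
(4.3, -4.5)

The orange square was at (11.0, 14.5) in frame 1 and (15.3, 10.0) in frame 2.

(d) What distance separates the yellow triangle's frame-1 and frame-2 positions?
4.2

The yellow triangle moved from (1.9, 2.6) to (3.8, 6.3), a distance of √(1.9² + 3.7²) ≈ 4.2.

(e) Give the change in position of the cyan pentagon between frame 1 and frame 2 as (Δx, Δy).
(2.0, -2.3)

The cyan pentagon was at (8.7, 13.7) in frame 1 and (10.7, 11.4) in frame 2.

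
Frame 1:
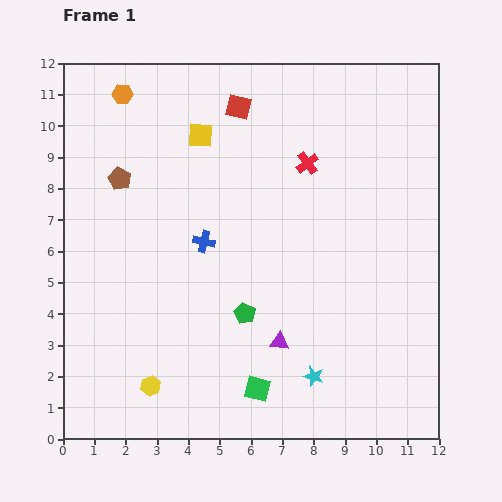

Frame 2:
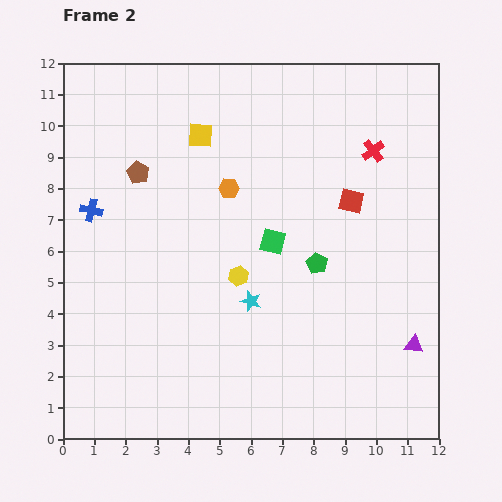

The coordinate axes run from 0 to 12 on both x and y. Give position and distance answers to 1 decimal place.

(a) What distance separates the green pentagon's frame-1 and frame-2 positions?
2.8

The green pentagon moved from (5.8, 4.0) to (8.1, 5.6), a distance of √(2.3² + 1.6²) ≈ 2.8.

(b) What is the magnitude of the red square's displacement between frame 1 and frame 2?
4.7

The red square moved from (5.6, 10.6) to (9.2, 7.6), a distance of √(3.6² + 3.0²) ≈ 4.7.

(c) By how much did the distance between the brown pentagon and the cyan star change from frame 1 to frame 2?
-3.3

Distance in frame 1: 8.8. Distance in frame 2: 5.5.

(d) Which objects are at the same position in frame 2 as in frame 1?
the yellow square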